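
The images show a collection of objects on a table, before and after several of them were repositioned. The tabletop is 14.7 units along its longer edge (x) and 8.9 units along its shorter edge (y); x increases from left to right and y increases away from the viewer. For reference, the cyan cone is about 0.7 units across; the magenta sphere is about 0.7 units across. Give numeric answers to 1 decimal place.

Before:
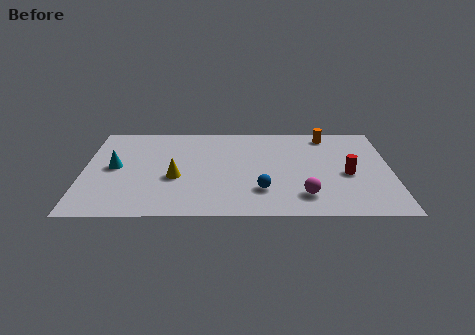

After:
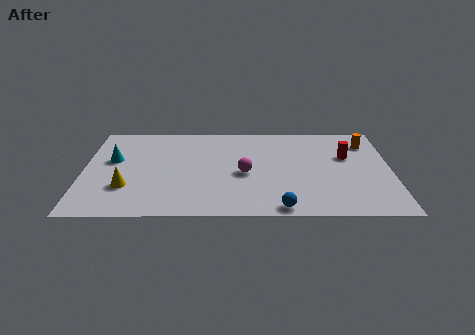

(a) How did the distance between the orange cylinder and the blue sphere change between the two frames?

+1.2

The distance was about 6.2 in the first image and 7.4 in the second, so they moved 1.2 units further apart.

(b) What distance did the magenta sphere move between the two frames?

3.5

The magenta sphere was near (10.5, 1.9) before and (7.7, 4.0) after, so it travelled √(2.8² + 2.1²) ≈ 3.5 units.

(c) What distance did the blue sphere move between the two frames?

1.8

The blue sphere was near (8.5, 2.4) before and (9.4, 0.8) after, so it travelled √(0.9² + 1.6²) ≈ 1.8 units.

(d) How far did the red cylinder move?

1.7

From (12.6, 3.9) to (12.6, 5.6), the red cylinder covered √(0.0² + 1.7²) ≈ 1.7 units.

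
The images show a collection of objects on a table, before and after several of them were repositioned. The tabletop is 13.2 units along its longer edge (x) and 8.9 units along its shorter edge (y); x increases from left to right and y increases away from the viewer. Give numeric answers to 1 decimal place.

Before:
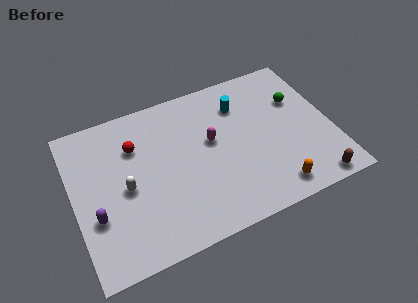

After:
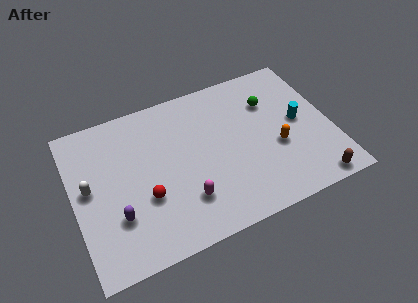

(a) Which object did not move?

the brown capsule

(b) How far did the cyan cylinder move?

3.5

From (8.8, 6.7) to (11.6, 4.6), the cyan cylinder covered √(2.8² + 2.1²) ≈ 3.5 units.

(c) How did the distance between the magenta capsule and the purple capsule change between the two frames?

-3.0

They were about 6.4 units apart before and 3.4 after — 3.0 units closer together.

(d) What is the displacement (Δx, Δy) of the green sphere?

(-1.4, 0.4)

The green sphere started near (11.7, 5.9) and ended near (10.3, 6.3).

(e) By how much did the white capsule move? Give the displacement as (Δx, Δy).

(-1.8, 0.7)

From the two frames, the white capsule sits at roughly (2.6, 4.1) before and (0.8, 4.8) after.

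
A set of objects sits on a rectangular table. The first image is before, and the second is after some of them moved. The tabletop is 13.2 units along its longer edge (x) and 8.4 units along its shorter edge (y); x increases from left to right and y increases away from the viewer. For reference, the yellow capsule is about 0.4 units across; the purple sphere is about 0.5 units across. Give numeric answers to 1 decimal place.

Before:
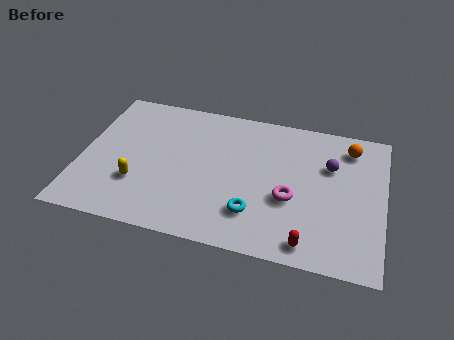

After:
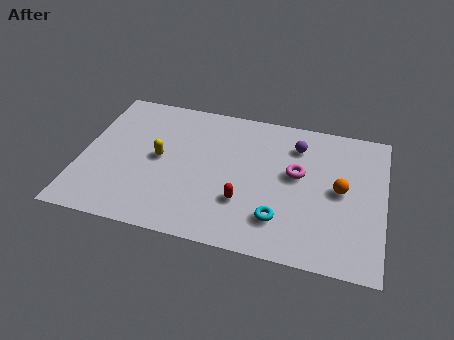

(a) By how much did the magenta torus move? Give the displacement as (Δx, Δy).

(0.2, 1.5)

The magenta torus was at about (9.2, 3.3) and moved to about (9.4, 4.8).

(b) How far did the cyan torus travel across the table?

1.1

The cyan torus was near (7.7, 2.1) before and (8.8, 2.0) after, so it travelled √(1.1² + 0.1²) ≈ 1.1 units.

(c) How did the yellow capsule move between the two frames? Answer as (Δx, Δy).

(0.8, 1.7)

The yellow capsule started near (2.6, 2.6) and ended near (3.4, 4.3).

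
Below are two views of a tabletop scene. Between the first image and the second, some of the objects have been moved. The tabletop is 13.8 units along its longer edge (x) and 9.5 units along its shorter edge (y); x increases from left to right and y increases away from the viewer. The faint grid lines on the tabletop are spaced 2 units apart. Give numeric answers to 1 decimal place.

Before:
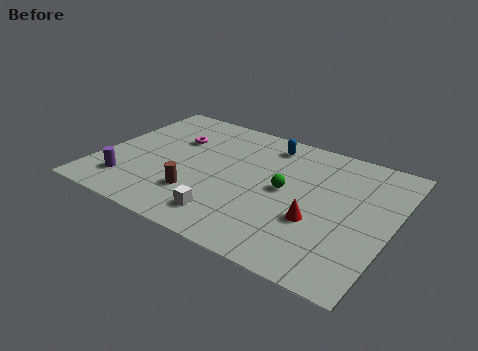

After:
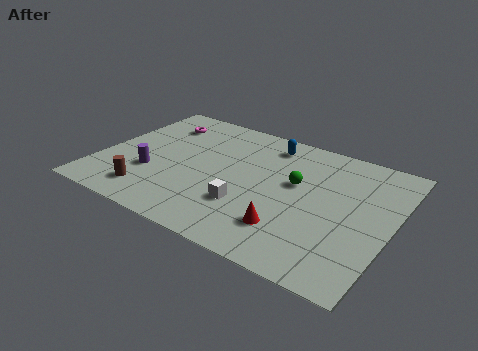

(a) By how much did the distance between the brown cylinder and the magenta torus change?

+1.5

Before: roughly 4.2 units apart; after: 5.7. That's 1.5 units further apart.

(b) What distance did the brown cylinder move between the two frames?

2.4

The brown cylinder moved from about (5.0, 2.6) to (2.8, 1.7), a distance of √(2.2² + 0.9²) ≈ 2.4.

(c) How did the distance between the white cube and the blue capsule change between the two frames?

-1.3

The distance was about 6.4 in the first image and 5.1 in the second, so they moved 1.3 units closer together.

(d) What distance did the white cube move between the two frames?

1.4

From (6.6, 1.7) to (7.3, 2.9), the white cube covered √(0.7² + 1.2²) ≈ 1.4 units.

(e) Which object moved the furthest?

the brown cylinder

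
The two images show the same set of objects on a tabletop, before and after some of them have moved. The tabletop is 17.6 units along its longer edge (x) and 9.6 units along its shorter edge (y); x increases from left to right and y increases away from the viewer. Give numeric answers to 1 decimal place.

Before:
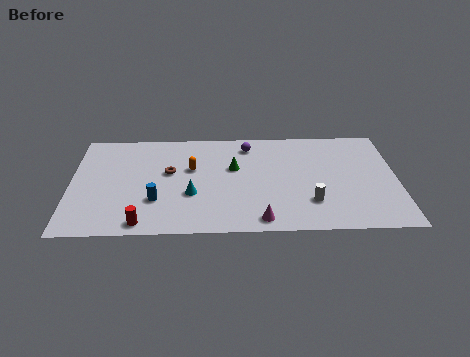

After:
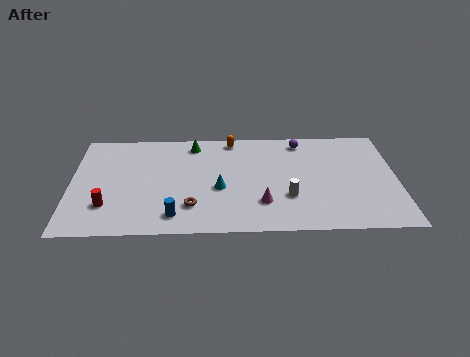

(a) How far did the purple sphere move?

2.9

The purple sphere was near (9.6, 8.0) before and (12.5, 8.3) after, so it travelled √(2.9² + 0.3²) ≈ 2.9 units.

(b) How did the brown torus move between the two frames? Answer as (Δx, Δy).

(1.2, -3.2)

The brown torus was at about (5.3, 5.6) and moved to about (6.5, 2.4).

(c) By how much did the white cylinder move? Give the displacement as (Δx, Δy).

(-1.2, 0.5)

The white cylinder was at about (12.9, 2.6) and moved to about (11.7, 3.1).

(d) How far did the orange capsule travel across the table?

3.5

From (6.5, 5.9) to (8.7, 8.6), the orange capsule covered √(2.2² + 2.7²) ≈ 3.5 units.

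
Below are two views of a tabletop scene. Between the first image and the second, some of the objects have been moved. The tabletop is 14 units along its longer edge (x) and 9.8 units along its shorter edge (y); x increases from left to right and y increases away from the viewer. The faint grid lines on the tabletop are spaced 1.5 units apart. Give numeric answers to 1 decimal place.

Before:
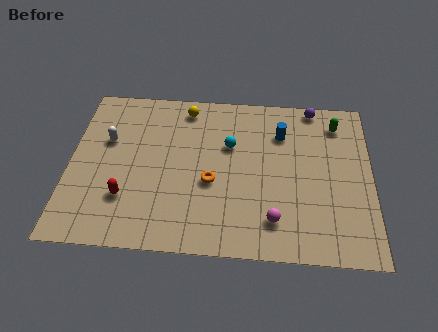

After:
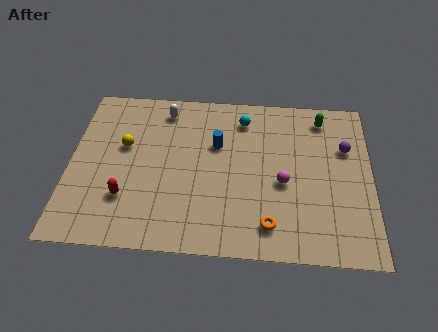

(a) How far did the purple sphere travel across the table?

2.9

The purple sphere moved from about (11.3, 9.0) to (12.8, 6.5), a distance of √(1.5² + 2.5²) ≈ 2.9.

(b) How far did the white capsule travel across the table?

3.3

The white capsule moved from about (1.7, 6.2) to (4.3, 8.3), a distance of √(2.6² + 2.1²) ≈ 3.3.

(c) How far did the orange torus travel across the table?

3.5

The orange torus moved from about (6.6, 4.0) to (9.3, 1.7), a distance of √(2.7² + 2.3²) ≈ 3.5.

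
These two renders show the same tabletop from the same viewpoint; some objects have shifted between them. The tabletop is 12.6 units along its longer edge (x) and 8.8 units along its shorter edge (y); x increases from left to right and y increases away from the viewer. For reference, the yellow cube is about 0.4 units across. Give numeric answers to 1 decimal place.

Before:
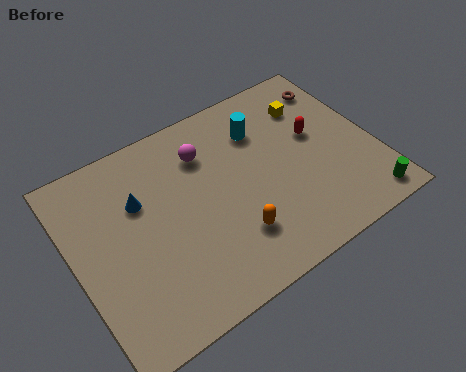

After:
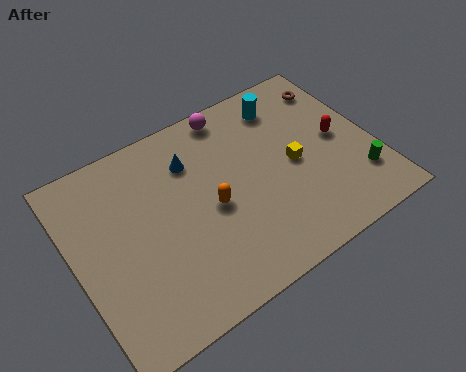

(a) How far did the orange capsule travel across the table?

1.8

The orange capsule was near (6.2, 2.3) before and (5.6, 4.0) after, so it travelled √(0.6² + 1.7²) ≈ 1.8 units.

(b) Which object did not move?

the brown torus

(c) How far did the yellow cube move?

2.7

From (10.4, 6.6) to (9.2, 4.2), the yellow cube covered √(1.2² + 2.4²) ≈ 2.7 units.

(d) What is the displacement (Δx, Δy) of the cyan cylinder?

(1.2, 0.7)

From the two frames, the cyan cylinder sits at roughly (8.2, 6.5) before and (9.4, 7.2) after.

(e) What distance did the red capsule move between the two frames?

1.1

The red capsule moved from about (10.3, 5.1) to (11.2, 4.5), a distance of √(0.9² + 0.6²) ≈ 1.1.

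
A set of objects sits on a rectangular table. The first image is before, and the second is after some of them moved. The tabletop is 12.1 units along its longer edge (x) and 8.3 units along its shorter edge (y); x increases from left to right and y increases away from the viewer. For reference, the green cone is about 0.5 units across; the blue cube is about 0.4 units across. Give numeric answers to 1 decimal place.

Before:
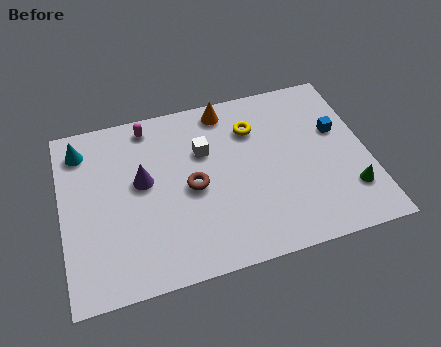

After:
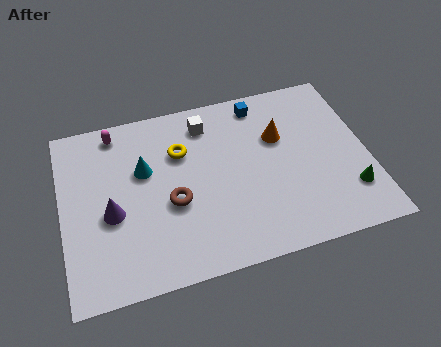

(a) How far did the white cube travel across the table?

1.3

From (5.7, 5.5) to (5.9, 6.8), the white cube covered √(0.2² + 1.3²) ≈ 1.3 units.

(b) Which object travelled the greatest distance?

the blue cube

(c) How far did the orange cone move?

2.8

The orange cone moved from about (6.7, 7.3) to (8.7, 5.4), a distance of √(2.0² + 1.9²) ≈ 2.8.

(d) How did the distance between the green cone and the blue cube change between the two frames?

+3.0

Before: roughly 3.0 units apart; after: 6.0. That's 3.0 units further apart.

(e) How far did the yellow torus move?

2.9

From (7.7, 6.1) to (4.8, 5.7), the yellow torus covered √(2.9² + 0.4²) ≈ 2.9 units.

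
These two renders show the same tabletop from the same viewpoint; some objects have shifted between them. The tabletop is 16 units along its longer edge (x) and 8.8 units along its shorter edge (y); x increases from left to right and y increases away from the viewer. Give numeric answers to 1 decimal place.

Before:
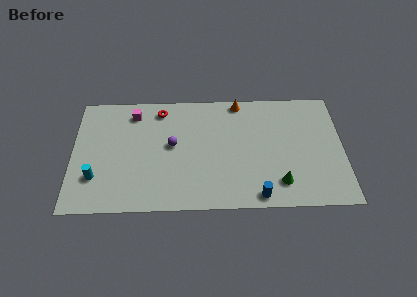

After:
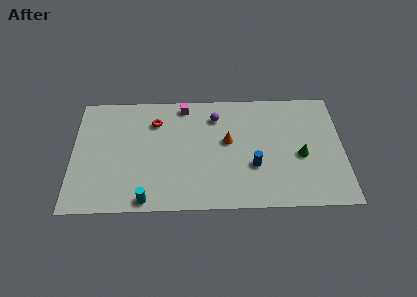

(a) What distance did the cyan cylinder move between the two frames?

3.4

The cyan cylinder was near (1.4, 2.5) before and (4.4, 0.8) after, so it travelled √(3.0² + 1.7²) ≈ 3.4 units.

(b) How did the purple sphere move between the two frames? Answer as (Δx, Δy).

(2.6, 2.1)

From the two frames, the purple sphere sits at roughly (5.9, 4.8) before and (8.5, 6.9) after.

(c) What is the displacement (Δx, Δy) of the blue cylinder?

(-0.2, 2.2)

The blue cylinder was at about (10.9, 0.9) and moved to about (10.7, 3.1).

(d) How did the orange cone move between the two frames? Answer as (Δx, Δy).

(-0.7, -3.0)

The orange cone was at about (9.9, 8.0) and moved to about (9.2, 5.0).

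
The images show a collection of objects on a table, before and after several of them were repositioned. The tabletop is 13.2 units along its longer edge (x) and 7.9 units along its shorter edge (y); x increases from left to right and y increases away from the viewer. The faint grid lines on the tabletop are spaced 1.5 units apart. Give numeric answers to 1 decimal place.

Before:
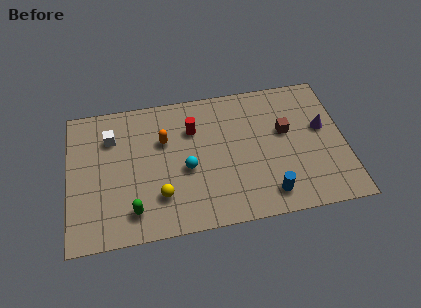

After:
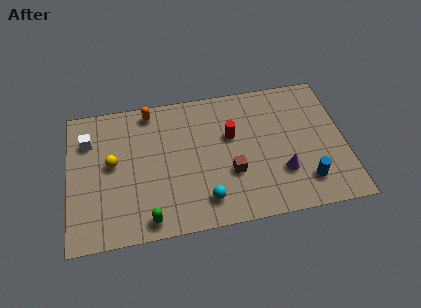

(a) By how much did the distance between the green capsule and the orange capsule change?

+2.1

The distance was about 4.0 in the first image and 6.1 in the second, so they moved 2.1 units further apart.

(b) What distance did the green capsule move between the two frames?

0.9

The green capsule moved from about (3.0, 1.5) to (3.7, 0.9), a distance of √(0.7² + 0.6²) ≈ 0.9.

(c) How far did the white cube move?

1.1

The white cube was near (2.1, 5.8) before and (1.0, 5.8) after, so it travelled √(1.1² + 0.0²) ≈ 1.1 units.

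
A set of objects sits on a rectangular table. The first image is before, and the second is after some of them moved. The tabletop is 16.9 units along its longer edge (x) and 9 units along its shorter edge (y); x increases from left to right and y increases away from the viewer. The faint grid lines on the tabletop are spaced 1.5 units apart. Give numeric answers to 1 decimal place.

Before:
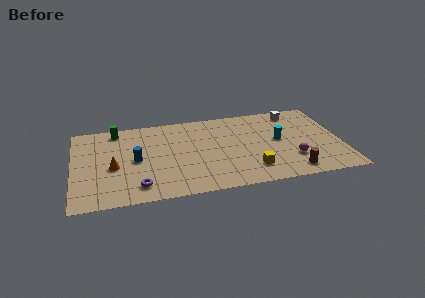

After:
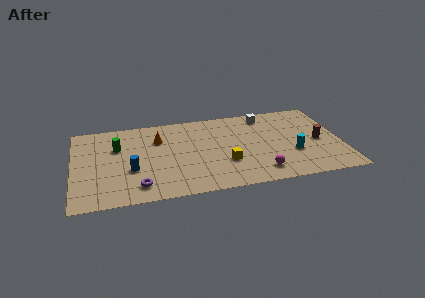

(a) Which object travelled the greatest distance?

the orange cone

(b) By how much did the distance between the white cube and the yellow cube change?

-1.0

Before: roughly 6.5 units apart; after: 5.5. That's 1.0 units closer together.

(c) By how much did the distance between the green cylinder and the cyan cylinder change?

+0.7

They were about 10.7 units apart before and 11.4 after — 0.7 units further apart.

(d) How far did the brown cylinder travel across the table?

3.5

From (13.6, 1.3) to (15.5, 4.2), the brown cylinder covered √(1.9² + 2.9²) ≈ 3.5 units.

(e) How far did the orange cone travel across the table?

3.8

The orange cone moved from about (2.5, 3.9) to (5.4, 6.4), a distance of √(2.9² + 2.5²) ≈ 3.8.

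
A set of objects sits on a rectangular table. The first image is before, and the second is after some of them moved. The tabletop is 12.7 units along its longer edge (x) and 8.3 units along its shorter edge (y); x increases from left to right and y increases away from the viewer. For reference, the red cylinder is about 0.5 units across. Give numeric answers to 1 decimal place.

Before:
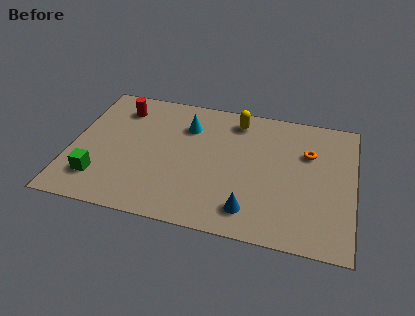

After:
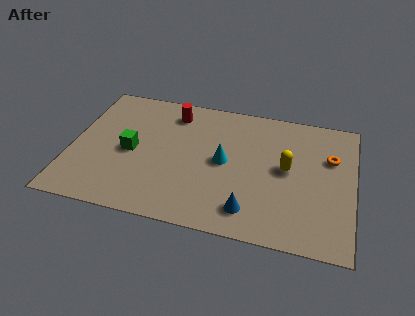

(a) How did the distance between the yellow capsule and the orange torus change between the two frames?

-1.4

Before: roughly 3.6 units apart; after: 2.2. That's 1.4 units closer together.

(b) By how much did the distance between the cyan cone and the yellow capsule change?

+0.4

They were about 2.4 units apart before and 2.8 after — 0.4 units further apart.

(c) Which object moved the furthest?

the yellow capsule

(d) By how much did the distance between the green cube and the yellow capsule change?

-0.8

They were about 7.8 units apart before and 7.0 after — 0.8 units closer together.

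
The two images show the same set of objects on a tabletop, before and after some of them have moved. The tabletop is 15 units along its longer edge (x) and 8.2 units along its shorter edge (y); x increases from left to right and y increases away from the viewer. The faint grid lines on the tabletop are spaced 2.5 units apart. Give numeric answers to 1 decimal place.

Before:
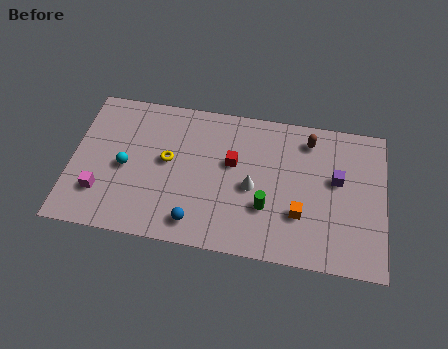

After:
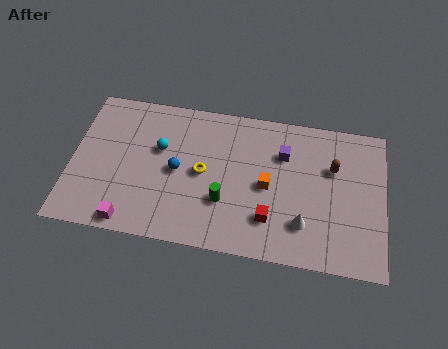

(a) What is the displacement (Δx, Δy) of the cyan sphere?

(1.6, 1.3)

From the two frames, the cyan sphere sits at roughly (2.6, 3.8) before and (4.2, 5.1) after.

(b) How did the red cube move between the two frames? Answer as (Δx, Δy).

(1.9, -2.8)

The red cube started near (7.7, 4.9) and ended near (9.6, 2.1).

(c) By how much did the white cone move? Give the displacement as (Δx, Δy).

(2.5, -1.6)

From the two frames, the white cone sits at roughly (8.7, 3.7) before and (11.2, 2.1) after.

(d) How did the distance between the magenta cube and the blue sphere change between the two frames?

-0.9

Before: roughly 4.7 units apart; after: 3.8. That's 0.9 units closer together.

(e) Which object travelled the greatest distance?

the red cube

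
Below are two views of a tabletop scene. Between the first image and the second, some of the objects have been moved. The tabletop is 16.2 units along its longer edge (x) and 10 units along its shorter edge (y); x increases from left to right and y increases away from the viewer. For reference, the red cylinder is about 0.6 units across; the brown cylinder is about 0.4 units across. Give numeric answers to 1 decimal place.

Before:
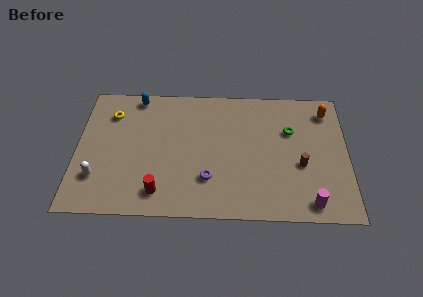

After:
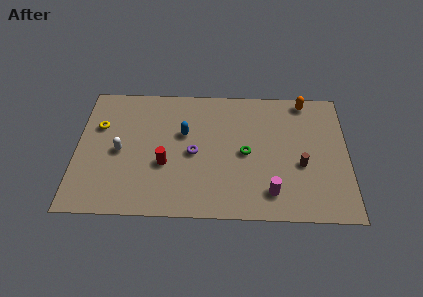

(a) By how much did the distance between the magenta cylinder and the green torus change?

-2.2

They were about 5.5 units apart before and 3.3 after — 2.2 units closer together.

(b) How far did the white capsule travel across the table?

2.4

The white capsule was near (1.3, 2.7) before and (2.6, 4.7) after, so it travelled √(1.3² + 2.0²) ≈ 2.4 units.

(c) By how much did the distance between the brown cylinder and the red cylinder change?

-0.6

The distance was about 8.7 in the first image and 8.1 in the second, so they moved 0.6 units closer together.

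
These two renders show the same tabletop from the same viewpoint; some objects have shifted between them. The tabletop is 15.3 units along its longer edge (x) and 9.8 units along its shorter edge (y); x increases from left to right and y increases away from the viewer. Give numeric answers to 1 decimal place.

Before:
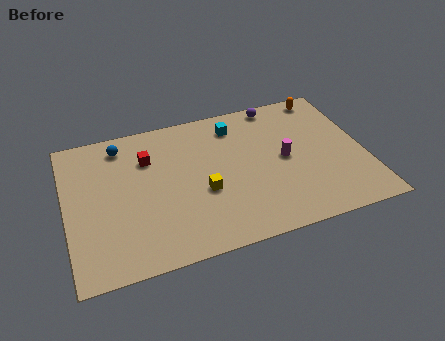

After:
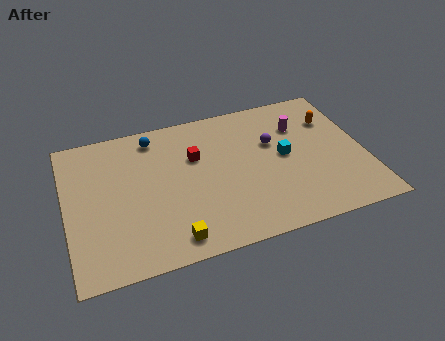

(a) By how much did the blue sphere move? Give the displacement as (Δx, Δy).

(1.7, 0.1)

The blue sphere was at about (3.0, 8.3) and moved to about (4.7, 8.4).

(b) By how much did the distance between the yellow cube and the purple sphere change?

+0.8

They were about 6.6 units apart before and 7.4 after — 0.8 units further apart.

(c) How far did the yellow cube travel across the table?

3.2

The yellow cube was near (6.9, 3.9) before and (5.1, 1.3) after, so it travelled √(1.8² + 2.6²) ≈ 3.2 units.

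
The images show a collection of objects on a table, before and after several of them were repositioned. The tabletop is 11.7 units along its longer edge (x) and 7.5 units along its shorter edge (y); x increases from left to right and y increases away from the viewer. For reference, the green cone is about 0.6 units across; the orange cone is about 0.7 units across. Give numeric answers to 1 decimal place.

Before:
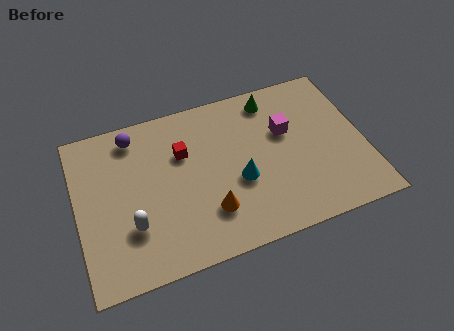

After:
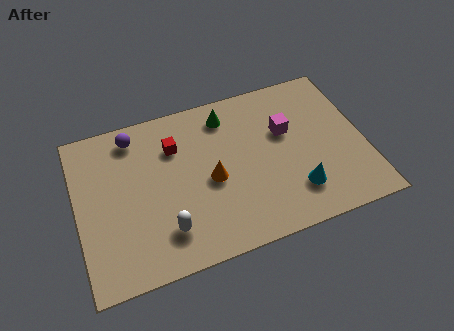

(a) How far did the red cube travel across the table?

0.5

The red cube was near (4.4, 5.0) before and (4.1, 5.4) after, so it travelled √(0.3² + 0.4²) ≈ 0.5 units.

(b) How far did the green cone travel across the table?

1.9

The green cone moved from about (8.2, 6.4) to (6.3, 6.2), a distance of √(1.9² + 0.2²) ≈ 1.9.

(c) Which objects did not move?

the purple sphere and the magenta cube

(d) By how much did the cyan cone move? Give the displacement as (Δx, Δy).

(2.2, -1.2)

From the two frames, the cyan cone sits at roughly (6.5, 3.0) before and (8.7, 1.8) after.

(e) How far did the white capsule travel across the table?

1.4

The white capsule moved from about (2.1, 2.3) to (3.4, 1.7), a distance of √(1.3² + 0.6²) ≈ 1.4.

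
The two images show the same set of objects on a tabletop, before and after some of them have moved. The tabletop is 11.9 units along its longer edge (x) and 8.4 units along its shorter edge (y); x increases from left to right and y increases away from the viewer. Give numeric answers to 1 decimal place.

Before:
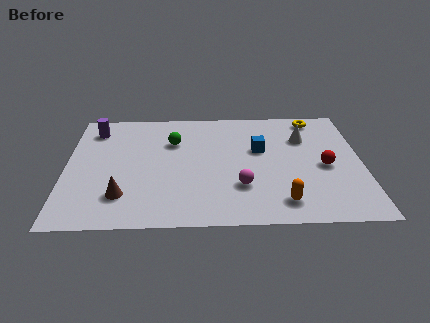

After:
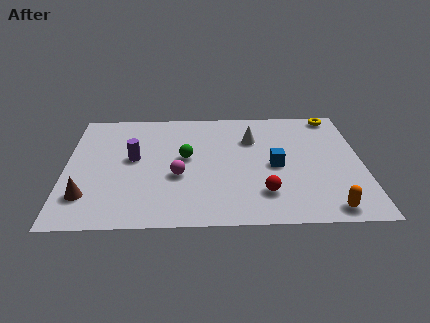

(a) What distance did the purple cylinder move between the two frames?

2.7

From (1.1, 6.8) to (2.7, 4.6), the purple cylinder covered √(1.6² + 2.2²) ≈ 2.7 units.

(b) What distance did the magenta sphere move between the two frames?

2.6

From (7.0, 2.5) to (4.5, 3.3), the magenta sphere covered √(2.5² + 0.8²) ≈ 2.6 units.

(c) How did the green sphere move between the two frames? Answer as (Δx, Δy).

(0.5, -1.2)

The green sphere started near (4.3, 5.8) and ended near (4.8, 4.6).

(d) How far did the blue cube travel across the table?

1.3

From (7.8, 5.1) to (8.4, 3.9), the blue cube covered √(0.6² + 1.2²) ≈ 1.3 units.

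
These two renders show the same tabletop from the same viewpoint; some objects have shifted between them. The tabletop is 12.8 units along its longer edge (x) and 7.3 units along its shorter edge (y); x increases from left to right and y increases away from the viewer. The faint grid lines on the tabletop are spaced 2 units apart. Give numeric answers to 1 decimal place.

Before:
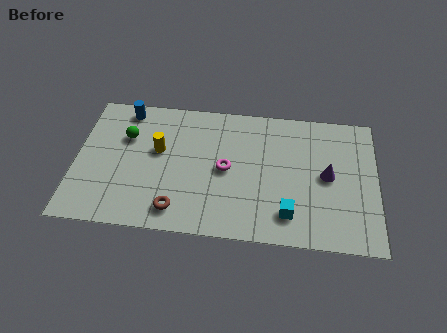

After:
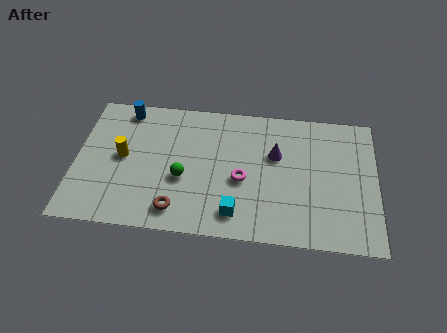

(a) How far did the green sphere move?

3.2

The green sphere moved from about (2.1, 4.9) to (4.6, 2.9), a distance of √(2.5² + 2.0²) ≈ 3.2.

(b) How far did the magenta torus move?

0.9

From (6.4, 3.6) to (7.1, 3.1), the magenta torus covered √(0.7² + 0.5²) ≈ 0.9 units.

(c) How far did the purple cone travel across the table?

2.4

The purple cone was near (10.7, 3.7) before and (8.5, 4.6) after, so it travelled √(2.2² + 0.9²) ≈ 2.4 units.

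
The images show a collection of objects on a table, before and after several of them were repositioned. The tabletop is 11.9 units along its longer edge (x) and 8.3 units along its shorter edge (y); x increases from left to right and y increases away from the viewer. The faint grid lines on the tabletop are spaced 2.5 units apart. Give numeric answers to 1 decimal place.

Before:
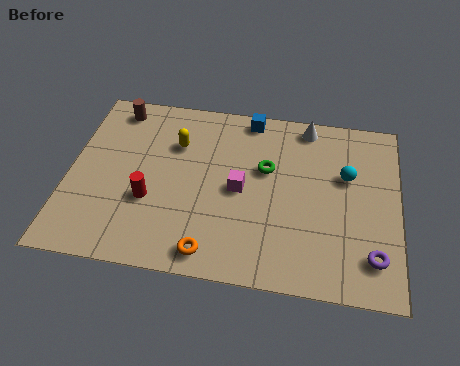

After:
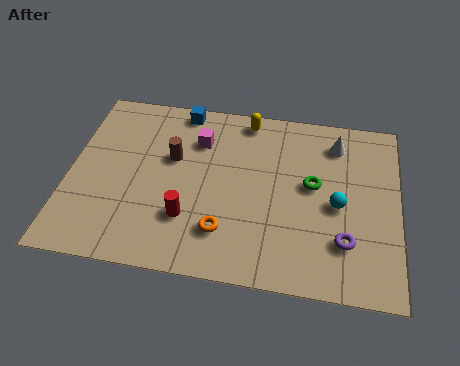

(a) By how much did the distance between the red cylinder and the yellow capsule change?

+2.4

The distance was about 2.9 in the first image and 5.3 in the second, so they moved 2.4 units further apart.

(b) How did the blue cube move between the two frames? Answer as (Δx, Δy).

(-2.5, 0.0)

From the two frames, the blue cube sits at roughly (6.4, 7.5) before and (3.9, 7.5) after.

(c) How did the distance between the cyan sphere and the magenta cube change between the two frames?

+1.6

The distance was about 4.0 in the first image and 5.6 in the second, so they moved 1.6 units further apart.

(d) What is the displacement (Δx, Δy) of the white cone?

(1.1, -0.7)

The white cone started near (8.5, 7.4) and ended near (9.6, 6.7).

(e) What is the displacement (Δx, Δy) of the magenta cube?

(-1.6, 2.1)

The magenta cube was at about (6.2, 4.0) and moved to about (4.6, 6.1).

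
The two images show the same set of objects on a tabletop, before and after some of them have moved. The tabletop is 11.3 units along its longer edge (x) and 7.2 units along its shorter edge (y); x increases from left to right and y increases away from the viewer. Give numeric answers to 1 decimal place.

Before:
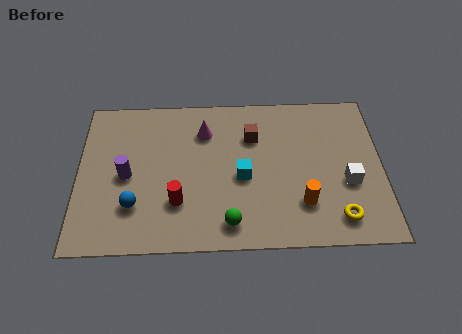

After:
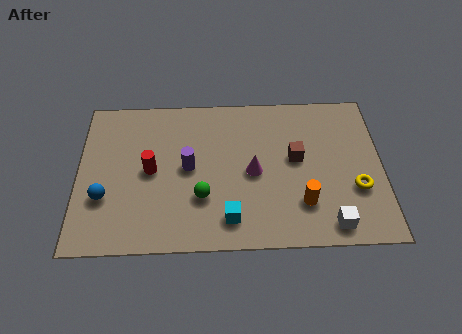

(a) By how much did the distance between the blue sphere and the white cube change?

+0.5

They were about 7.9 units apart before and 8.4 after — 0.5 units further apart.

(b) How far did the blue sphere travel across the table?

1.2

The blue sphere moved from about (2.1, 2.0) to (1.0, 2.4), a distance of √(1.1² + 0.4²) ≈ 1.2.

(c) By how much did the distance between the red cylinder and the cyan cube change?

+1.1

They were about 2.6 units apart before and 3.7 after — 1.1 units further apart.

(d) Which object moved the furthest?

the magenta cone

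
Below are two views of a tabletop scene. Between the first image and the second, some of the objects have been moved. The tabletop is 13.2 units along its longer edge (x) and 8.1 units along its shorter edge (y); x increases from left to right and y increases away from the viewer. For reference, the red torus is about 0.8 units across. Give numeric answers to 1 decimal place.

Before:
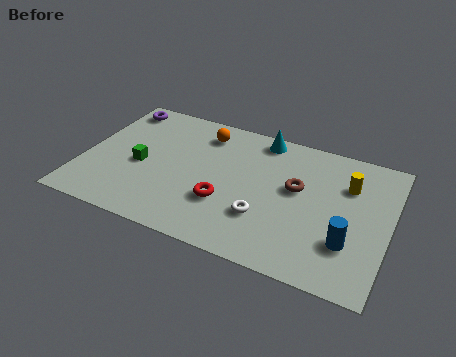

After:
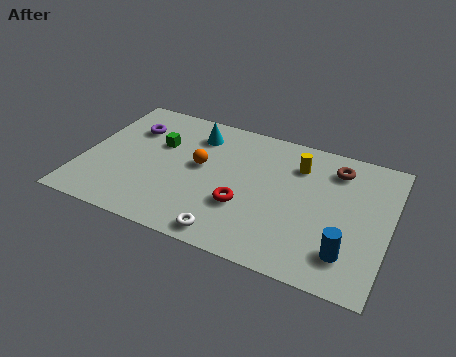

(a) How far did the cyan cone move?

2.9

From (7.4, 7.2) to (4.6, 6.4), the cyan cone covered √(2.8² + 0.8²) ≈ 2.9 units.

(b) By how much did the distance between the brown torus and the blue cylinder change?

+1.5

Before: roughly 3.3 units apart; after: 4.8. That's 1.5 units further apart.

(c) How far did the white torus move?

2.1

The white torus moved from about (8.0, 2.5) to (6.7, 0.9), a distance of √(1.3² + 1.6²) ≈ 2.1.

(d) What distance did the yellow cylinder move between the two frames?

2.2

The yellow cylinder moved from about (11.3, 5.7) to (9.1, 6.1), a distance of √(2.2² + 0.4²) ≈ 2.2.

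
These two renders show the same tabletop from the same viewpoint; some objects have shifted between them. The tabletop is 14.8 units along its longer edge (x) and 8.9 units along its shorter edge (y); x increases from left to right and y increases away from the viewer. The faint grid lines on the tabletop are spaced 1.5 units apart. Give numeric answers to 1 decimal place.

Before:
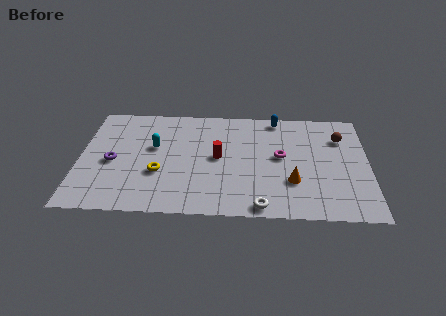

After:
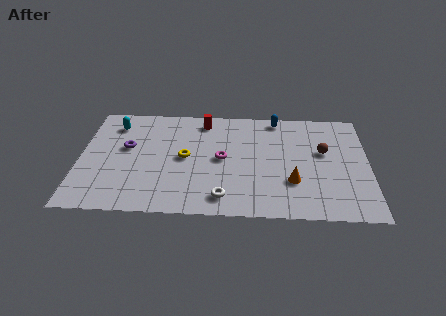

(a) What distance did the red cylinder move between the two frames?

3.1

From (7.1, 4.6) to (6.3, 7.6), the red cylinder covered √(0.8² + 3.0²) ≈ 3.1 units.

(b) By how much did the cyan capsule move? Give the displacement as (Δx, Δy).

(-2.1, 1.8)

The cyan capsule was at about (3.8, 5.3) and moved to about (1.7, 7.1).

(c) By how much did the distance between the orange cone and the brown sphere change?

-1.5

They were about 4.5 units apart before and 3.0 after — 1.5 units closer together.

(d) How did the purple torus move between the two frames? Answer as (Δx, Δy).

(0.7, 1.2)

The purple torus started near (1.7, 4.0) and ended near (2.4, 5.2).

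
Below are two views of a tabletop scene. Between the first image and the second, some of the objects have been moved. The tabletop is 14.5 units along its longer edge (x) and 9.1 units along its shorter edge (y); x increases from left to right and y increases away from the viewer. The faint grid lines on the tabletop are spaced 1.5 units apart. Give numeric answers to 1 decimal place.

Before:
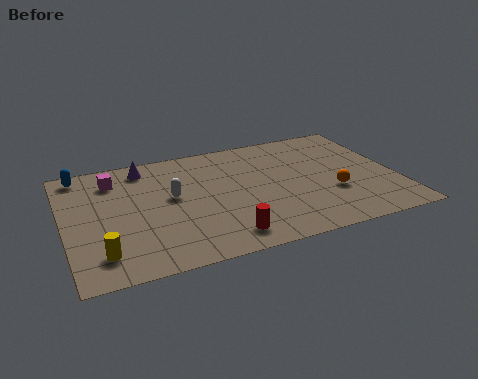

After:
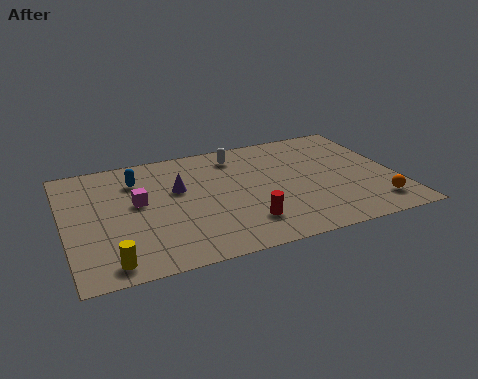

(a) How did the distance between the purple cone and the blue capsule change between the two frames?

-0.7

They were about 2.8 units apart before and 2.1 after — 0.7 units closer together.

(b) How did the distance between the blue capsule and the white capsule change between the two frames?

-0.3

Before: roughly 4.8 units apart; after: 4.5. That's 0.3 units closer together.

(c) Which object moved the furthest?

the white capsule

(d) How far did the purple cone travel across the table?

2.6

The purple cone moved from about (3.7, 7.8) to (5.0, 5.6), a distance of √(1.3² + 2.2²) ≈ 2.6.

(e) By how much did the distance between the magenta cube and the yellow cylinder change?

-1.2

The distance was about 5.5 in the first image and 4.3 in the second, so they moved 1.2 units closer together.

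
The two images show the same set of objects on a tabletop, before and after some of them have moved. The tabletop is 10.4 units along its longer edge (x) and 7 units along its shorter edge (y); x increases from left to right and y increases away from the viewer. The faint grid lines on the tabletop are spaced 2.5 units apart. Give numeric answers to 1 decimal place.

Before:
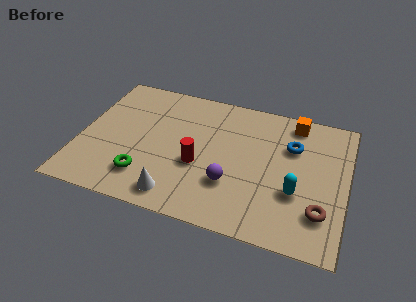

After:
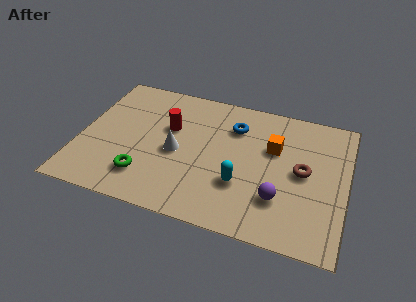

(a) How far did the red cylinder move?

2.1

The red cylinder moved from about (4.7, 2.8) to (3.4, 4.4), a distance of √(1.3² + 1.6²) ≈ 2.1.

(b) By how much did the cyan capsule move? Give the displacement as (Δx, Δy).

(-2.1, -0.2)

From the two frames, the cyan capsule sits at roughly (8.5, 2.5) before and (6.4, 2.3) after.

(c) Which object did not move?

the green torus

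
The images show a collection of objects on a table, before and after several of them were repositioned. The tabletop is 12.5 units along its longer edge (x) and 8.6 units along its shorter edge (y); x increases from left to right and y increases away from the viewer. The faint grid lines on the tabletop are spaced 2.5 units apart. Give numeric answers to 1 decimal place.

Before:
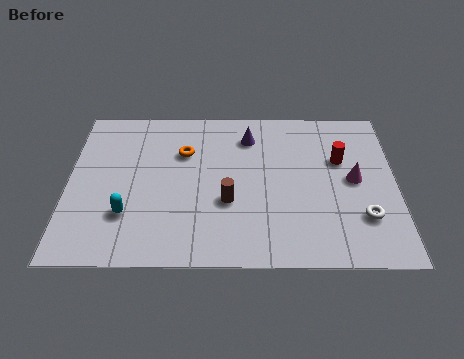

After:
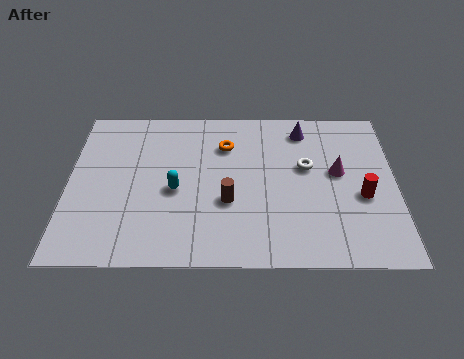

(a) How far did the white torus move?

3.4

The white torus was near (11.2, 2.4) before and (9.1, 5.1) after, so it travelled √(2.1² + 2.7²) ≈ 3.4 units.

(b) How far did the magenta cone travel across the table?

0.7

The magenta cone was near (10.9, 4.4) before and (10.3, 4.8) after, so it travelled √(0.6² + 0.4²) ≈ 0.7 units.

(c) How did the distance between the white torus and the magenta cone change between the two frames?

-0.8

The distance was about 2.0 in the first image and 1.2 in the second, so they moved 0.8 units closer together.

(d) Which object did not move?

the brown cylinder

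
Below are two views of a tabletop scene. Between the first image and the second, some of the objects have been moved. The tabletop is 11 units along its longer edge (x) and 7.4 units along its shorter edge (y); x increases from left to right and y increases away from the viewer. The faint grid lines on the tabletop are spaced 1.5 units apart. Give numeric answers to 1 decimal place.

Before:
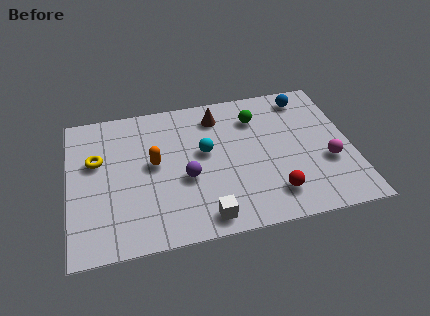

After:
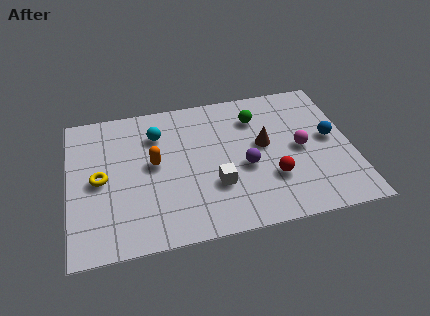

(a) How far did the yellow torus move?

1.0

The yellow torus moved from about (1.1, 4.6) to (1.2, 3.6), a distance of √(0.1² + 1.0²) ≈ 1.0.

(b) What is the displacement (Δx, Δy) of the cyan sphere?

(-1.8, 1.3)

The cyan sphere was at about (5.3, 4.2) and moved to about (3.5, 5.5).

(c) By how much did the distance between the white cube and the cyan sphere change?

+0.4

Before: roughly 3.3 units apart; after: 3.7. That's 0.4 units further apart.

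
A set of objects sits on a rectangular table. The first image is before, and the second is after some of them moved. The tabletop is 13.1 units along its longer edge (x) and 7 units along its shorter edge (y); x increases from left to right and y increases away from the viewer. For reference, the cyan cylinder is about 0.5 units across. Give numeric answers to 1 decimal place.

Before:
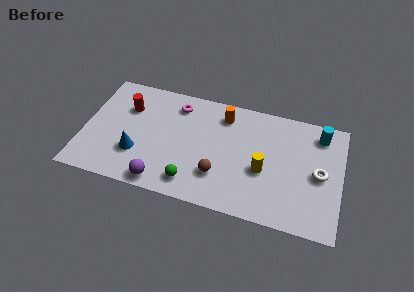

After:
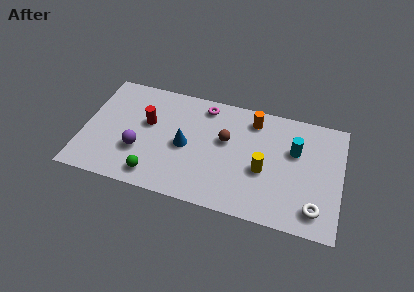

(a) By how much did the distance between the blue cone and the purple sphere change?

+0.5

Before: roughly 2.0 units apart; after: 2.5. That's 0.5 units further apart.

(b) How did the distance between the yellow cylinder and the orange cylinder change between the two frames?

-0.6

Before: roughly 3.6 units apart; after: 3.0. That's 0.6 units closer together.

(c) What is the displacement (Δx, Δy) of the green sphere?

(-1.9, -0.1)

The green sphere was at about (5.7, 1.2) and moved to about (3.8, 1.1).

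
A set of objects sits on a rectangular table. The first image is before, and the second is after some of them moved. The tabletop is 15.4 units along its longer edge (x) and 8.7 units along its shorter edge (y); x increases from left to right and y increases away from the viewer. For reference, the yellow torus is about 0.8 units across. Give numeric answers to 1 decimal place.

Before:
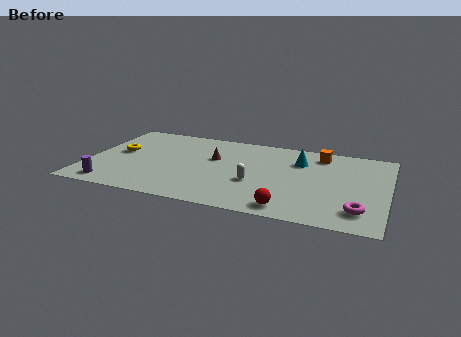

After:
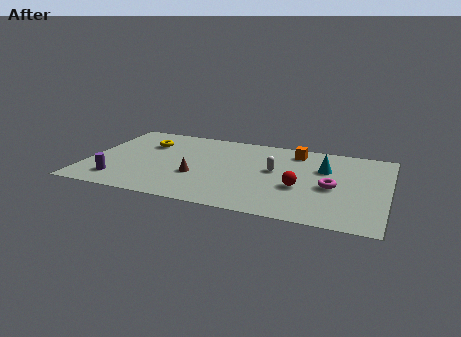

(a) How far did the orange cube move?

1.3

From (11.8, 7.3) to (10.5, 7.3), the orange cube covered √(1.3² + 0.0²) ≈ 1.3 units.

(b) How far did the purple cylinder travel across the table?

0.7

The purple cylinder was near (1.5, 1.1) before and (1.8, 1.7) after, so it travelled √(0.3² + 0.6²) ≈ 0.7 units.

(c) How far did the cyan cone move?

1.4

The cyan cone was near (10.8, 6.3) before and (12.1, 5.8) after, so it travelled √(1.3² + 0.5²) ≈ 1.4 units.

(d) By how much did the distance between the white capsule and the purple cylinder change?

+0.9

The distance was about 7.5 in the first image and 8.4 in the second, so they moved 0.9 units further apart.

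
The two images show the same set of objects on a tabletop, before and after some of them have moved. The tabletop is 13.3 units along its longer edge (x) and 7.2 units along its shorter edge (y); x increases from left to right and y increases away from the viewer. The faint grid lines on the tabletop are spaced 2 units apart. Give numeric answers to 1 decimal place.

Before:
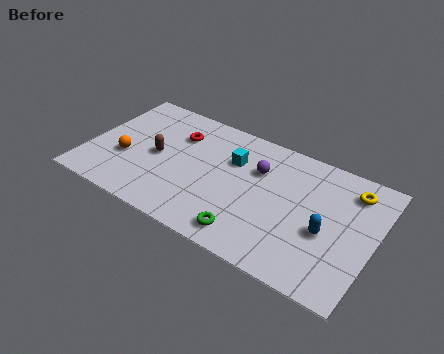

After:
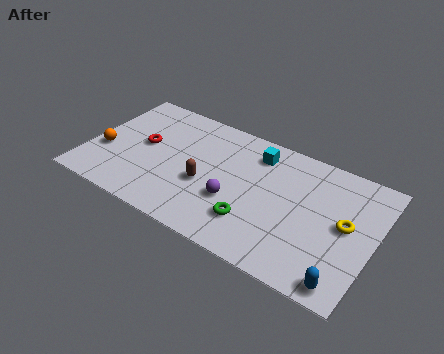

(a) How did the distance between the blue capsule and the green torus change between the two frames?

+0.6

Before: roughly 3.8 units apart; after: 4.4. That's 0.6 units further apart.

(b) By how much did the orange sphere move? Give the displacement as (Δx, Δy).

(-1.0, 0.0)

The orange sphere was at about (1.8, 2.7) and moved to about (0.8, 2.7).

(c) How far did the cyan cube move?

1.3

From (6.6, 4.9) to (7.6, 5.8), the cyan cube covered √(1.0² + 0.9²) ≈ 1.3 units.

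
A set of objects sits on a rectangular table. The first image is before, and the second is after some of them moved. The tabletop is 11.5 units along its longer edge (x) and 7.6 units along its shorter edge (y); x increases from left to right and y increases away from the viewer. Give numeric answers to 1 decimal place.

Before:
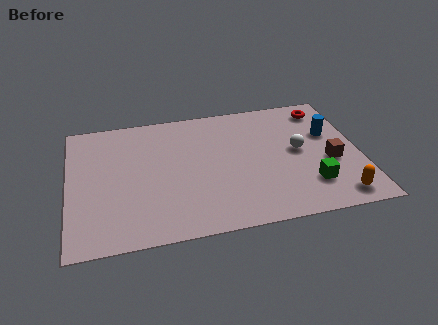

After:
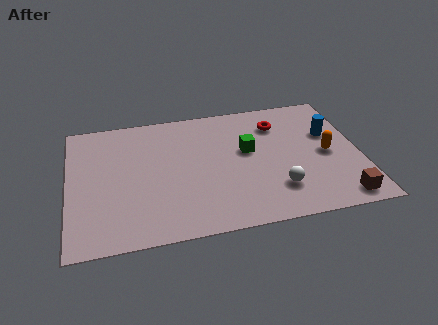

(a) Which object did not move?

the blue cylinder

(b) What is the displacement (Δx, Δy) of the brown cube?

(0.2, -2.2)

The brown cube was at about (10.3, 3.1) and moved to about (10.5, 0.9).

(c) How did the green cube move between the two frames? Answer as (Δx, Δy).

(-2.3, 2.5)

From the two frames, the green cube sits at roughly (9.4, 1.9) before and (7.1, 4.4) after.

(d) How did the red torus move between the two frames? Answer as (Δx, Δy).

(-1.9, -0.6)

The red torus started near (10.3, 6.4) and ended near (8.4, 5.8).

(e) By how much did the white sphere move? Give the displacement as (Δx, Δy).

(-1.0, -2.1)

The white sphere started near (9.1, 4.0) and ended near (8.1, 1.9).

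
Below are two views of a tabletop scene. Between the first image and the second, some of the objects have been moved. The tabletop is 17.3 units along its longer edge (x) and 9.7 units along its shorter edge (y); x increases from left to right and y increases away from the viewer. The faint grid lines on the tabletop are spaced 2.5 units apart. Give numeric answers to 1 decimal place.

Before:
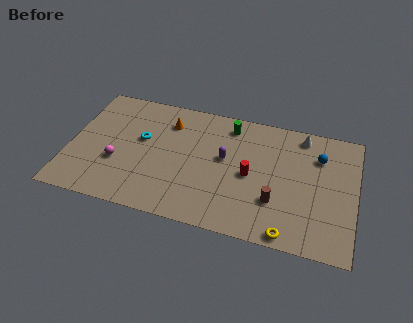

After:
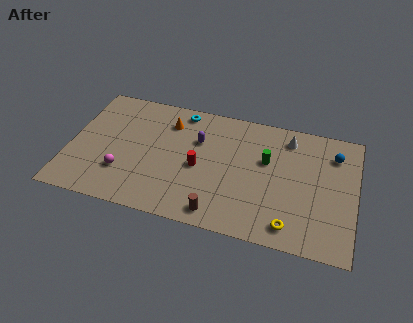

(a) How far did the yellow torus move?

0.6

The yellow torus was near (13.5, 0.8) before and (13.6, 1.4) after, so it travelled √(0.1² + 0.6²) ≈ 0.6 units.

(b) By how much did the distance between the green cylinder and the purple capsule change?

+1.5

The distance was about 2.7 in the first image and 4.2 in the second, so they moved 1.5 units further apart.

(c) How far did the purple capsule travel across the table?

2.0

The purple capsule was near (9.4, 5.5) before and (7.7, 6.5) after, so it travelled √(1.7² + 1.0²) ≈ 2.0 units.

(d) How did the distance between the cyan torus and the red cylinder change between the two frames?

-2.4

The distance was about 6.8 in the first image and 4.4 in the second, so they moved 2.4 units closer together.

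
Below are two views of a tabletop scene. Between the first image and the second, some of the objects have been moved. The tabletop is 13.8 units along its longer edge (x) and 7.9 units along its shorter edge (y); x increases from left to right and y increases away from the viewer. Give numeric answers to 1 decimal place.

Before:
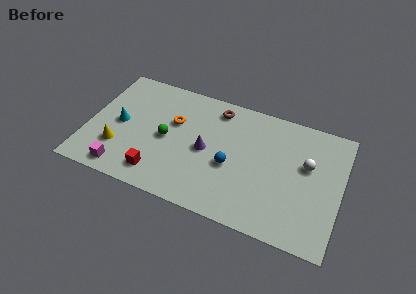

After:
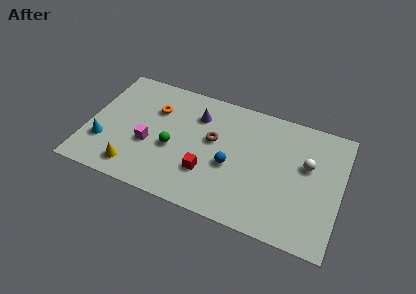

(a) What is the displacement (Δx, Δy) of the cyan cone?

(-0.7, -1.5)

From the two frames, the cyan cone sits at roughly (1.7, 3.9) before and (1.0, 2.4) after.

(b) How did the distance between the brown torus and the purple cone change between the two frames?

-1.3

Before: roughly 2.9 units apart; after: 1.6. That's 1.3 units closer together.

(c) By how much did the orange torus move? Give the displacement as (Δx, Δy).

(-1.1, 0.5)

From the two frames, the orange torus sits at roughly (4.6, 5.0) before and (3.5, 5.5) after.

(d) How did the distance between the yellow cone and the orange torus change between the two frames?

+0.4

Before: roughly 3.9 units apart; after: 4.3. That's 0.4 units further apart.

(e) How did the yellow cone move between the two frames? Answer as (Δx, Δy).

(1.0, -1.0)

The yellow cone started near (1.8, 2.3) and ended near (2.8, 1.3).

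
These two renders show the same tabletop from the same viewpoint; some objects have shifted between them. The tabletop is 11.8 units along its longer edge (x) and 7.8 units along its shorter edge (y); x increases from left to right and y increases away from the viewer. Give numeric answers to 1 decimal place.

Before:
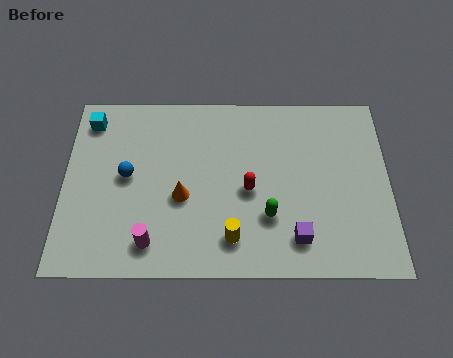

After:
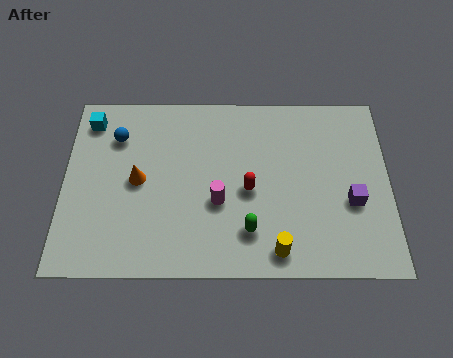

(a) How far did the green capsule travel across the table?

0.9

The green capsule moved from about (7.4, 2.4) to (6.7, 1.8), a distance of √(0.7² + 0.6²) ≈ 0.9.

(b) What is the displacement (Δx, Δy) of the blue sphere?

(-0.4, 1.7)

The blue sphere started near (2.3, 4.1) and ended near (1.9, 5.8).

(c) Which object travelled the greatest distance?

the magenta cylinder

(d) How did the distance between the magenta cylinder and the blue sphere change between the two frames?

+1.7

The distance was about 2.9 in the first image and 4.6 in the second, so they moved 1.7 units further apart.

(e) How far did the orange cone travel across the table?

1.7

The orange cone moved from about (4.3, 3.2) to (2.7, 3.9), a distance of √(1.6² + 0.7²) ≈ 1.7.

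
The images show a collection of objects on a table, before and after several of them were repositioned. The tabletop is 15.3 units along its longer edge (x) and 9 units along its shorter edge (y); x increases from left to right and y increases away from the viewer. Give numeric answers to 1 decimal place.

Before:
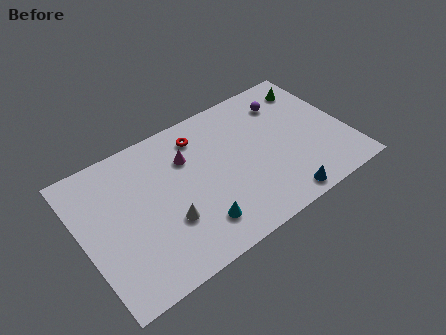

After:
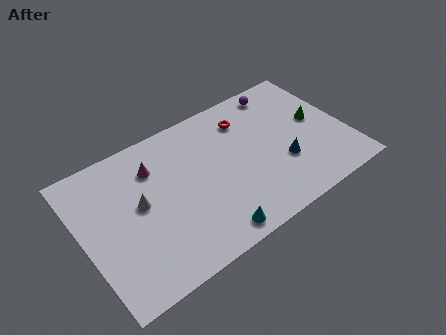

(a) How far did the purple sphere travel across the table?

0.9

From (12.3, 7.0) to (12.2, 7.9), the purple sphere covered √(0.1² + 0.9²) ≈ 0.9 units.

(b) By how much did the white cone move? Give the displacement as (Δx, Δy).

(-1.3, 1.9)

The white cone was at about (4.6, 3.0) and moved to about (3.3, 4.9).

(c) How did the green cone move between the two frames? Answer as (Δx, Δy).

(-0.1, -2.4)

The green cone was at about (13.9, 7.3) and moved to about (13.8, 4.9).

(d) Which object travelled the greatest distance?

the red torus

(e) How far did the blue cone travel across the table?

2.3

The blue cone moved from about (10.8, 0.9) to (11.4, 3.1), a distance of √(0.6² + 2.2²) ≈ 2.3.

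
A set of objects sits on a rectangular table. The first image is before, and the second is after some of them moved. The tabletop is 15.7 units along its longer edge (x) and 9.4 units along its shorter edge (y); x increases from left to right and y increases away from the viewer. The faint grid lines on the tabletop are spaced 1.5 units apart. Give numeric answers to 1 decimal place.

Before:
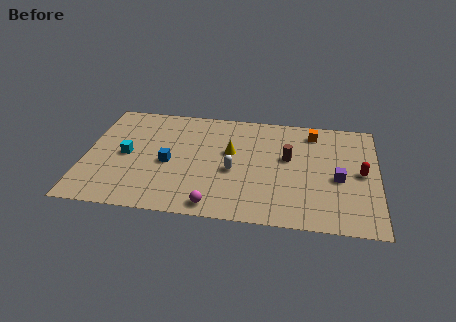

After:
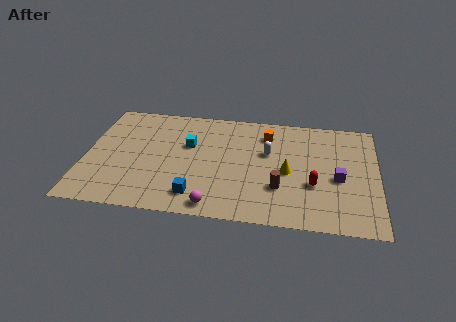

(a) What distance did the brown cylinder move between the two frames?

2.6

The brown cylinder moved from about (10.9, 5.5) to (10.5, 2.9), a distance of √(0.4² + 2.6²) ≈ 2.6.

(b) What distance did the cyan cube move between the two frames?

3.5

The cyan cube was near (2.2, 4.6) before and (5.5, 5.9) after, so it travelled √(3.3² + 1.3²) ≈ 3.5 units.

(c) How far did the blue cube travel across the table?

3.0

The blue cube moved from about (4.5, 4.2) to (6.1, 1.7), a distance of √(1.6² + 2.5²) ≈ 3.0.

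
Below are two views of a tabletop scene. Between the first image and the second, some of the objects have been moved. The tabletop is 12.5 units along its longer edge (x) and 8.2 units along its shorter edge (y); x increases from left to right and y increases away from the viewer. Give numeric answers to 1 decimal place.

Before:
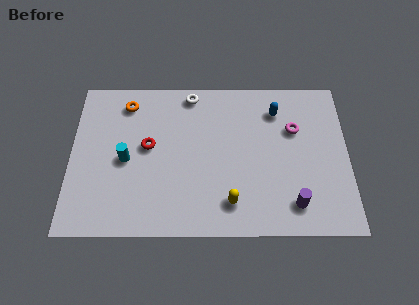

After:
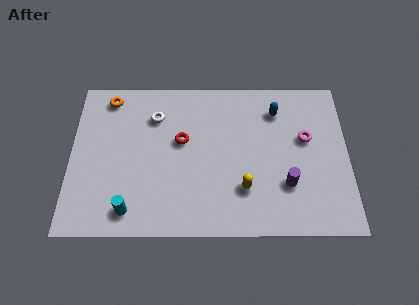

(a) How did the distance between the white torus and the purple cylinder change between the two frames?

-0.5

Before: roughly 7.4 units apart; after: 6.9. That's 0.5 units closer together.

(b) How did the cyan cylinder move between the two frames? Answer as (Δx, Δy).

(0.2, -2.6)

The cyan cylinder started near (2.5, 3.8) and ended near (2.7, 1.2).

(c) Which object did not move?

the blue capsule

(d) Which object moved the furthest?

the cyan cylinder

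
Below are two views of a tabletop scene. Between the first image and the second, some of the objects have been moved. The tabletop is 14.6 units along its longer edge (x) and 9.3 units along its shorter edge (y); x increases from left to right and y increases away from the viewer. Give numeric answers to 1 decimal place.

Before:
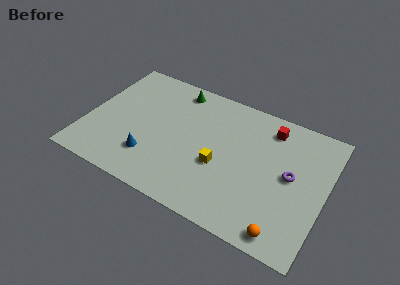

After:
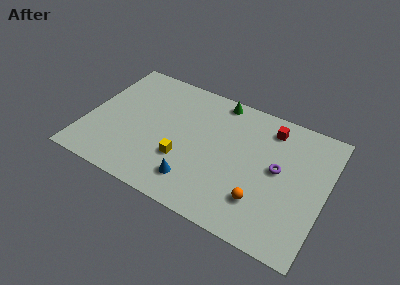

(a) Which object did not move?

the red cube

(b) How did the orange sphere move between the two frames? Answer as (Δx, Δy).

(-1.6, 1.4)

The orange sphere was at about (12.6, 1.0) and moved to about (11.0, 2.4).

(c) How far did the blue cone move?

2.8

The blue cone was near (4.2, 2.4) before and (7.0, 1.9) after, so it travelled √(2.8² + 0.5²) ≈ 2.8 units.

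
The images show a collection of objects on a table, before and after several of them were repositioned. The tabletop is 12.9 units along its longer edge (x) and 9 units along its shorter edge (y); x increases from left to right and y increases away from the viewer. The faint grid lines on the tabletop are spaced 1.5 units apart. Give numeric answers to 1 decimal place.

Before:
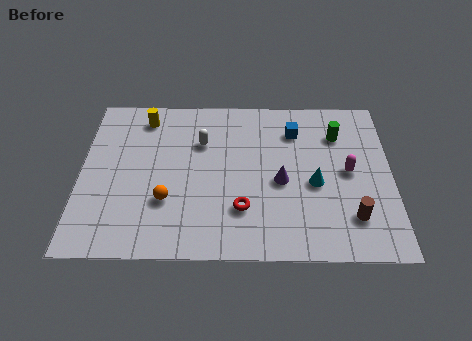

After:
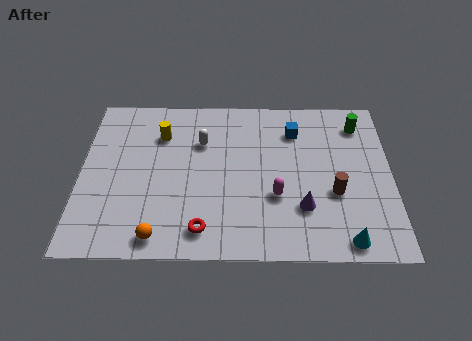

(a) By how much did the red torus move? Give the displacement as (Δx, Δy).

(-1.6, -1.1)

From the two frames, the red torus sits at roughly (6.7, 2.5) before and (5.1, 1.4) after.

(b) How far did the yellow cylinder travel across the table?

1.2

The yellow cylinder was near (2.6, 7.6) before and (3.3, 6.6) after, so it travelled √(0.7² + 1.0²) ≈ 1.2 units.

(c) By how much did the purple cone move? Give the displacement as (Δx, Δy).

(0.9, -1.4)

The purple cone started near (8.3, 4.0) and ended near (9.2, 2.6).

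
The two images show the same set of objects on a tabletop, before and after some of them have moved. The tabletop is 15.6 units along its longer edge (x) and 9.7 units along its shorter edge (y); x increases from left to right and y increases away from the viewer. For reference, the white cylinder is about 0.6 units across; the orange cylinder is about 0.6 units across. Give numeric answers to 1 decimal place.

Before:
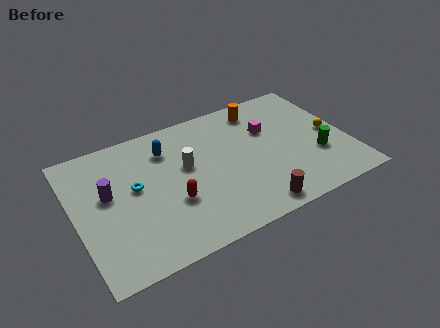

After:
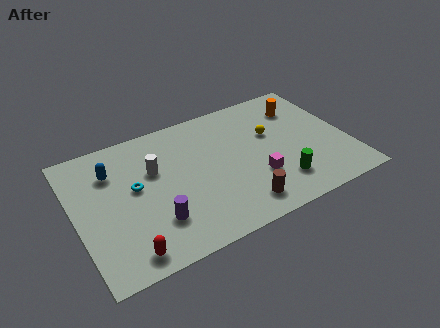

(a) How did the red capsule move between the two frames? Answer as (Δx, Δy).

(-2.9, -2.3)

The red capsule started near (5.3, 3.5) and ended near (2.4, 1.2).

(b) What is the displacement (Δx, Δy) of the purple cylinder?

(2.3, -3.0)

The purple cylinder started near (1.9, 5.6) and ended near (4.2, 2.6).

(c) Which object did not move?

the cyan torus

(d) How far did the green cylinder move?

2.6

From (13.7, 3.3) to (11.3, 2.2), the green cylinder covered √(2.4² + 1.1²) ≈ 2.6 units.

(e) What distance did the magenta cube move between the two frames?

3.5

From (11.3, 6.4) to (10.1, 3.1), the magenta cube covered √(1.2² + 3.3²) ≈ 3.5 units.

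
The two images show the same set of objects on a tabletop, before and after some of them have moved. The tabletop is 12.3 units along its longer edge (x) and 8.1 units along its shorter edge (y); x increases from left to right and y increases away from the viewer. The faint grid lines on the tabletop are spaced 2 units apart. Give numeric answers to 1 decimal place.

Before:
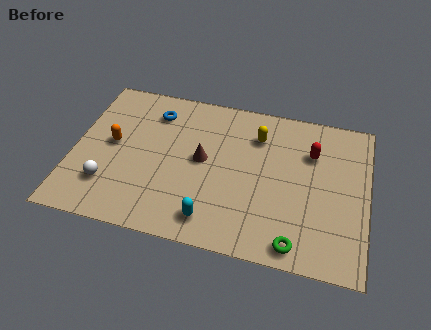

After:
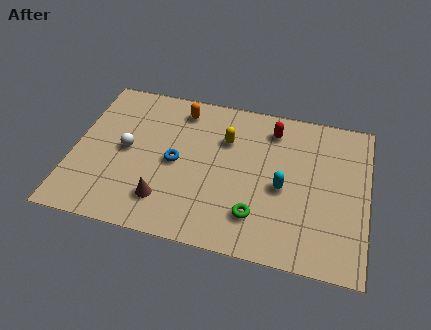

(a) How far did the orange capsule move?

3.7

The orange capsule was near (1.6, 4.3) before and (4.3, 6.8) after, so it travelled √(2.7² + 2.5²) ≈ 3.7 units.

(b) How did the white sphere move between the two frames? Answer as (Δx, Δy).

(0.6, 2.0)

The white sphere started near (1.6, 2.1) and ended near (2.2, 4.1).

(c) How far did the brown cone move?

2.9

From (5.4, 4.3) to (4.0, 1.8), the brown cone covered √(1.4² + 2.5²) ≈ 2.9 units.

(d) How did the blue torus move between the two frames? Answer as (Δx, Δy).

(1.1, -2.5)

The blue torus was at about (3.2, 6.4) and moved to about (4.3, 3.9).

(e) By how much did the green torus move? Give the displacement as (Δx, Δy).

(-1.7, 1.0)

The green torus was at about (9.5, 0.9) and moved to about (7.8, 1.9).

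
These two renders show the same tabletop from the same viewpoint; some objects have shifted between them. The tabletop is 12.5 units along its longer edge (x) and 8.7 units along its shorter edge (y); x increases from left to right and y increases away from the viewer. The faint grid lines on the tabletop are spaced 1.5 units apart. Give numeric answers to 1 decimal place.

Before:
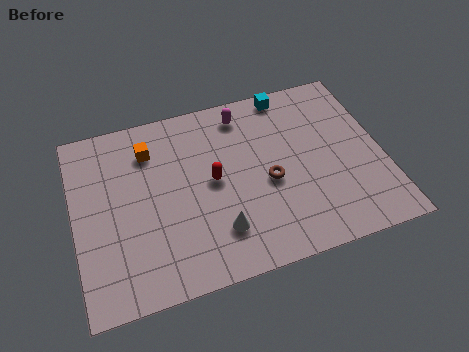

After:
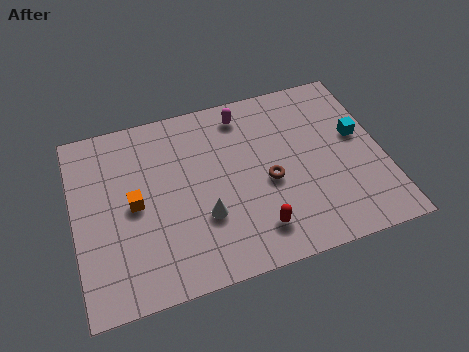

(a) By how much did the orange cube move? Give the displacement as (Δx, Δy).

(-0.8, -2.4)

From the two frames, the orange cube sits at roughly (3.2, 6.7) before and (2.4, 4.3) after.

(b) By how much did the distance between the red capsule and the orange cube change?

+2.1

They were about 3.3 units apart before and 5.4 after — 2.1 units further apart.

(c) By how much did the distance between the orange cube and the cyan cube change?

+3.3

Before: roughly 5.9 units apart; after: 9.2. That's 3.3 units further apart.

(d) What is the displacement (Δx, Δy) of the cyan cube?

(2.6, -2.9)

From the two frames, the cyan cube sits at roughly (9.0, 7.9) before and (11.6, 5.0) after.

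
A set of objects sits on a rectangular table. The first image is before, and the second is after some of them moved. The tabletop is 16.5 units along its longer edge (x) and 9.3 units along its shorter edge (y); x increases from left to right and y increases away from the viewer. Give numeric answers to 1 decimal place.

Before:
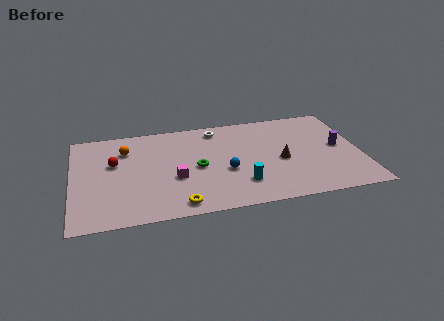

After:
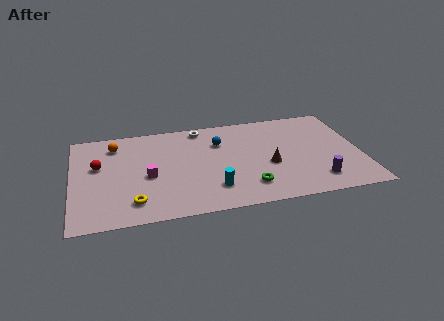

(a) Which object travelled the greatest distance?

the green torus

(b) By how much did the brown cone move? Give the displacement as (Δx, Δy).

(-0.7, -0.3)

From the two frames, the brown cone sits at roughly (11.9, 4.1) before and (11.2, 3.8) after.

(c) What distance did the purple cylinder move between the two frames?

3.4

From (15.3, 4.8) to (13.8, 1.8), the purple cylinder covered √(1.5² + 3.0²) ≈ 3.4 units.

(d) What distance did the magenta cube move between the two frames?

1.6

From (5.8, 3.6) to (4.3, 4.1), the magenta cube covered √(1.5² + 0.5²) ≈ 1.6 units.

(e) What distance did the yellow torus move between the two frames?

2.6

From (5.9, 1.1) to (3.4, 1.8), the yellow torus covered √(2.5² + 0.7²) ≈ 2.6 units.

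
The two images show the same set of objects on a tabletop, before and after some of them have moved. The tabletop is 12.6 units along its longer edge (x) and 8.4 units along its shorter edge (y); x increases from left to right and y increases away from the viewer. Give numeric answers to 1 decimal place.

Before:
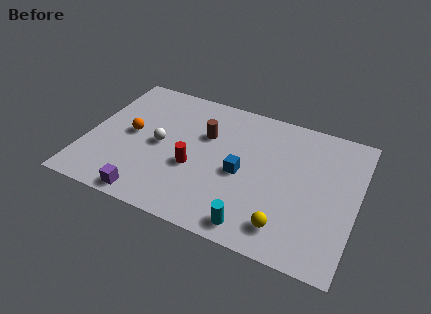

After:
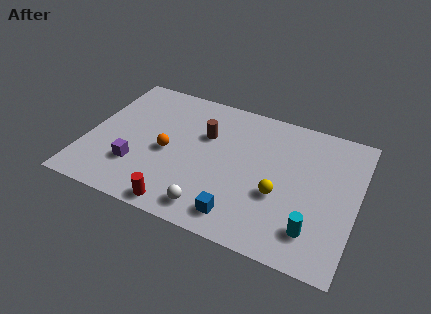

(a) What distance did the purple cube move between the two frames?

1.8

The purple cube moved from about (3.3, 0.8) to (2.5, 2.4), a distance of √(0.8² + 1.6²) ≈ 1.8.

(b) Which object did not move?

the brown cylinder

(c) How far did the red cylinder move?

2.5

The red cylinder moved from about (5.1, 3.3) to (4.8, 0.8), a distance of √(0.3² + 2.5²) ≈ 2.5.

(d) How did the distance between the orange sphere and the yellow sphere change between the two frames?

-2.8

The distance was about 8.1 in the first image and 5.3 in the second, so they moved 2.8 units closer together.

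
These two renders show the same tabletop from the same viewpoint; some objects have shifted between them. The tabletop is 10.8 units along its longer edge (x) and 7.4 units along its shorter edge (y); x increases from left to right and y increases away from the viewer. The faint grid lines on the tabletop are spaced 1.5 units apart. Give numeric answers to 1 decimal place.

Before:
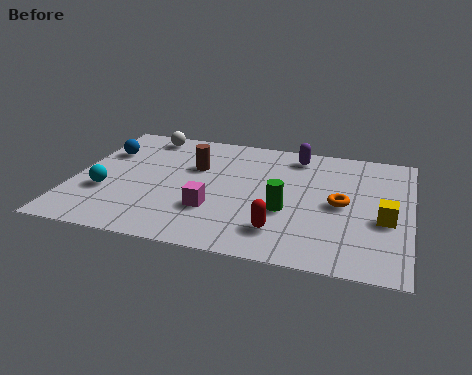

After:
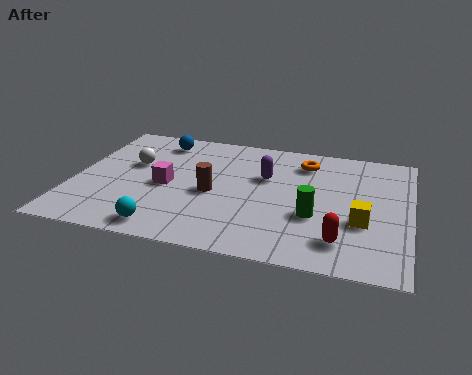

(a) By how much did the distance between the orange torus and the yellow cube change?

+2.3

They were about 1.5 units apart before and 3.8 after — 2.3 units further apart.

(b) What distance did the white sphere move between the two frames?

2.0

From (2.0, 6.5) to (1.8, 4.5), the white sphere covered √(0.2² + 2.0²) ≈ 2.0 units.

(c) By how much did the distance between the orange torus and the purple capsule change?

-1.4

Before: roughly 3.1 units apart; after: 1.7. That's 1.4 units closer together.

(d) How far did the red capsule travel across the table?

1.9

From (6.8, 1.6) to (8.7, 1.5), the red capsule covered √(1.9² + 0.1²) ≈ 1.9 units.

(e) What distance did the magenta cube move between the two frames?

1.9

From (4.6, 2.3) to (3.0, 3.4), the magenta cube covered √(1.6² + 1.1²) ≈ 1.9 units.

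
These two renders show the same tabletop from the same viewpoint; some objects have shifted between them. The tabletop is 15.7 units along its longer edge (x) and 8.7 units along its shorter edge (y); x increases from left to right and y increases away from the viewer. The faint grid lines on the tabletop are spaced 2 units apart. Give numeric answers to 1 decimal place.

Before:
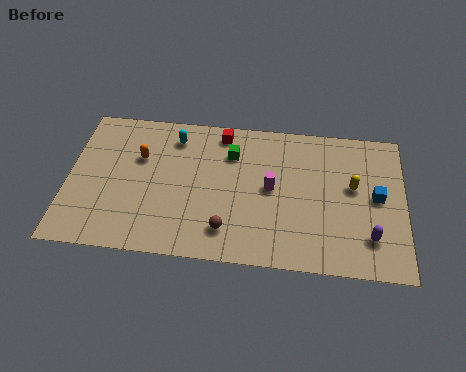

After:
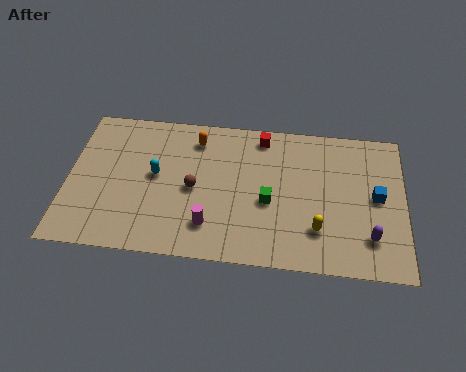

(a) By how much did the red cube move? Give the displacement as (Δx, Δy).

(1.9, 0.0)

From the two frames, the red cube sits at roughly (7.1, 7.6) before and (9.0, 7.6) after.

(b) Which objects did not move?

the purple capsule and the blue cube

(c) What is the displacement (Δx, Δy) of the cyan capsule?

(-0.8, -2.4)

The cyan capsule was at about (4.9, 7.1) and moved to about (4.1, 4.7).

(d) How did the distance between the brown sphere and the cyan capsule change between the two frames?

-4.0

They were about 5.9 units apart before and 1.9 after — 4.0 units closer together.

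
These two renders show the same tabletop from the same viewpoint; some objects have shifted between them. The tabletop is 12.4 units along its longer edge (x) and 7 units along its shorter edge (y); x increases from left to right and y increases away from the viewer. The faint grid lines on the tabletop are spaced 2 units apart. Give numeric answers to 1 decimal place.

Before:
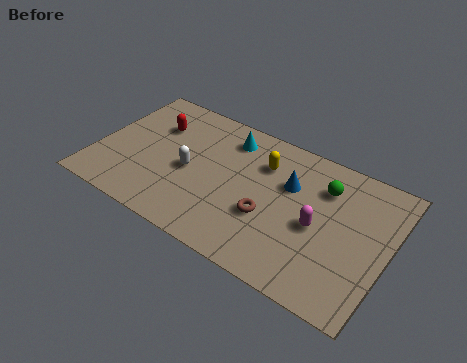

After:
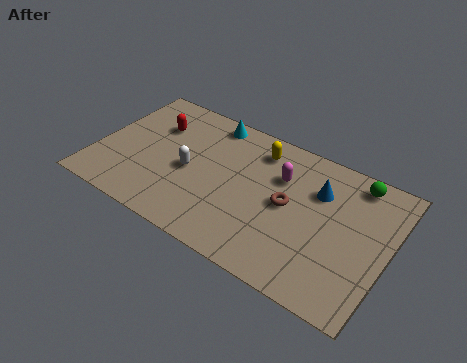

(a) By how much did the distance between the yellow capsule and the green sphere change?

+1.5

Before: roughly 2.6 units apart; after: 4.1. That's 1.5 units further apart.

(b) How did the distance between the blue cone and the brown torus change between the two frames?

-0.4

The distance was about 2.1 in the first image and 1.7 in the second, so they moved 0.4 units closer together.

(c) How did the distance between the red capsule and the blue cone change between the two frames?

+1.2

They were about 5.9 units apart before and 7.1 after — 1.2 units further apart.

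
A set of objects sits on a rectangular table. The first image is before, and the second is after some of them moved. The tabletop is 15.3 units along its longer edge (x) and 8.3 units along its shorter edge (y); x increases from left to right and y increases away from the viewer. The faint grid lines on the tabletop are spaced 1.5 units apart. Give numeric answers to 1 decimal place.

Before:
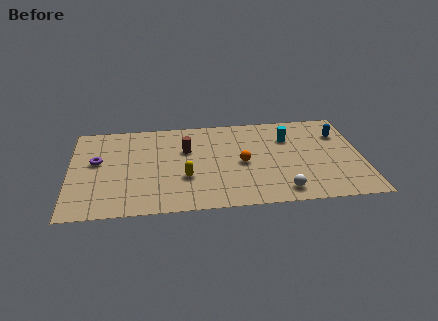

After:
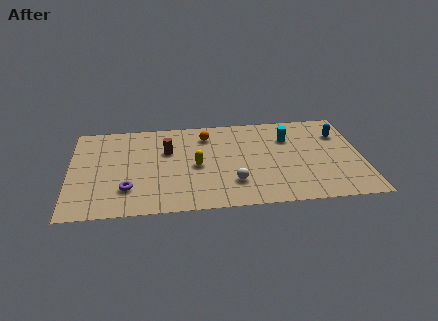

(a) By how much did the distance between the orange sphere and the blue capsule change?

+1.4

They were about 5.6 units apart before and 7.0 after — 1.4 units further apart.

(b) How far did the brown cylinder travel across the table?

1.0

From (6.1, 5.4) to (5.1, 5.4), the brown cylinder covered √(1.0² + 0.0²) ≈ 1.0 units.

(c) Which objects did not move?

the blue capsule and the cyan cylinder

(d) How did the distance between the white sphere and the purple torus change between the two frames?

-4.8

The distance was about 10.3 in the first image and 5.5 in the second, so they moved 4.8 units closer together.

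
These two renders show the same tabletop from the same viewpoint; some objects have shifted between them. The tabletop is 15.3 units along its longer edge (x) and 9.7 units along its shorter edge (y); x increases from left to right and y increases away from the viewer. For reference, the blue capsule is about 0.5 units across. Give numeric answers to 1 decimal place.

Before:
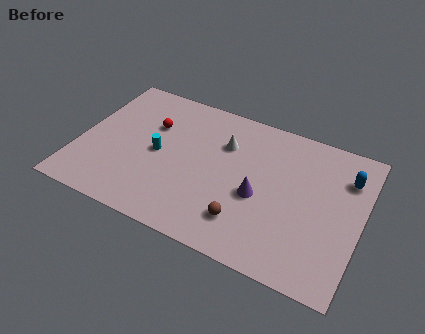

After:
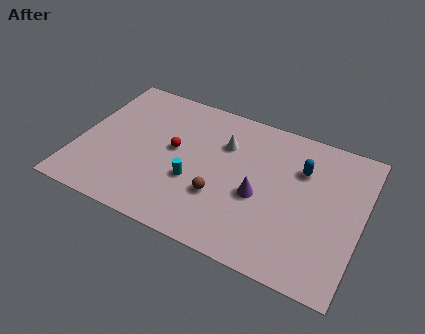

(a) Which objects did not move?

the purple cone and the white cone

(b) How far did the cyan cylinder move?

2.4

The cyan cylinder moved from about (4.3, 4.7) to (6.4, 3.6), a distance of √(2.1² + 1.1²) ≈ 2.4.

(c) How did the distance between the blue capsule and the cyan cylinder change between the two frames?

-3.9

They were about 10.3 units apart before and 6.4 after — 3.9 units closer together.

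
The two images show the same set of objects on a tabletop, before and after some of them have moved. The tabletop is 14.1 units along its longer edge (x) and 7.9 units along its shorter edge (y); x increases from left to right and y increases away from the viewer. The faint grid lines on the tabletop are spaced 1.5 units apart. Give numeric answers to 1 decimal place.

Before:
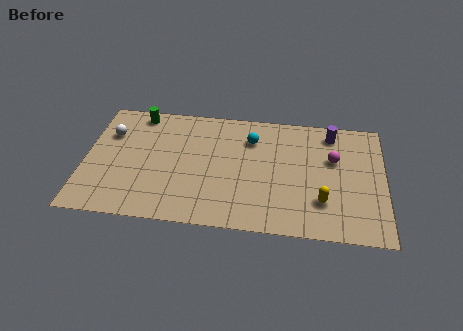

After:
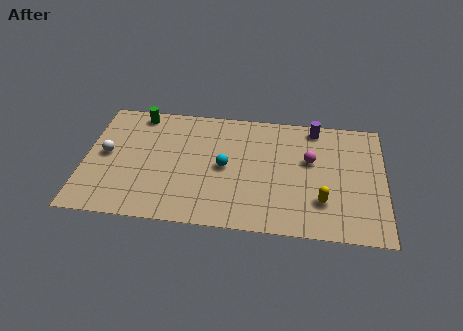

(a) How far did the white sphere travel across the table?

1.4

From (1.1, 5.5) to (1.0, 4.1), the white sphere covered √(0.1² + 1.4²) ≈ 1.4 units.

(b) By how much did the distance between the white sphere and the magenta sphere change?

-1.0

Before: roughly 10.6 units apart; after: 9.6. That's 1.0 units closer together.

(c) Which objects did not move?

the yellow capsule and the green cylinder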